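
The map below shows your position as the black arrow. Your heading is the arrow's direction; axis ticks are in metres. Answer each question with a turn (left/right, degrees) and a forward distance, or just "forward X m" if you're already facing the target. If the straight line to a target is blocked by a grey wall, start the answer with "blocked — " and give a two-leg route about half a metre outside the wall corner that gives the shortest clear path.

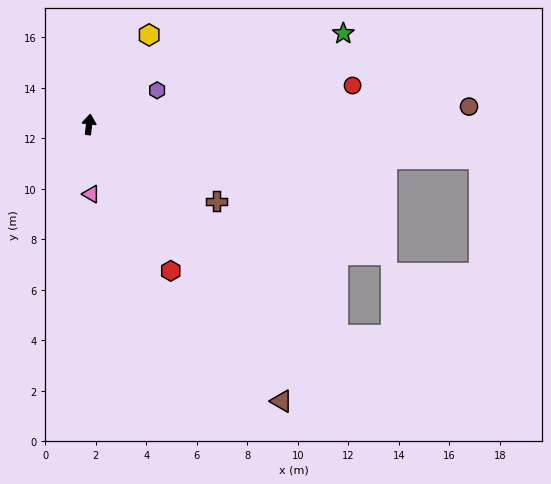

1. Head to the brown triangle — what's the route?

turn right 139°, forward 13.3 m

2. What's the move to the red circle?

turn right 75°, forward 10.5 m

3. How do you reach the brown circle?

turn right 81°, forward 15.1 m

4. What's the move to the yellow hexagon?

turn right 27°, forward 4.3 m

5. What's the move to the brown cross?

turn right 114°, forward 5.9 m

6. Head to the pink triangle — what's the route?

turn right 172°, forward 2.8 m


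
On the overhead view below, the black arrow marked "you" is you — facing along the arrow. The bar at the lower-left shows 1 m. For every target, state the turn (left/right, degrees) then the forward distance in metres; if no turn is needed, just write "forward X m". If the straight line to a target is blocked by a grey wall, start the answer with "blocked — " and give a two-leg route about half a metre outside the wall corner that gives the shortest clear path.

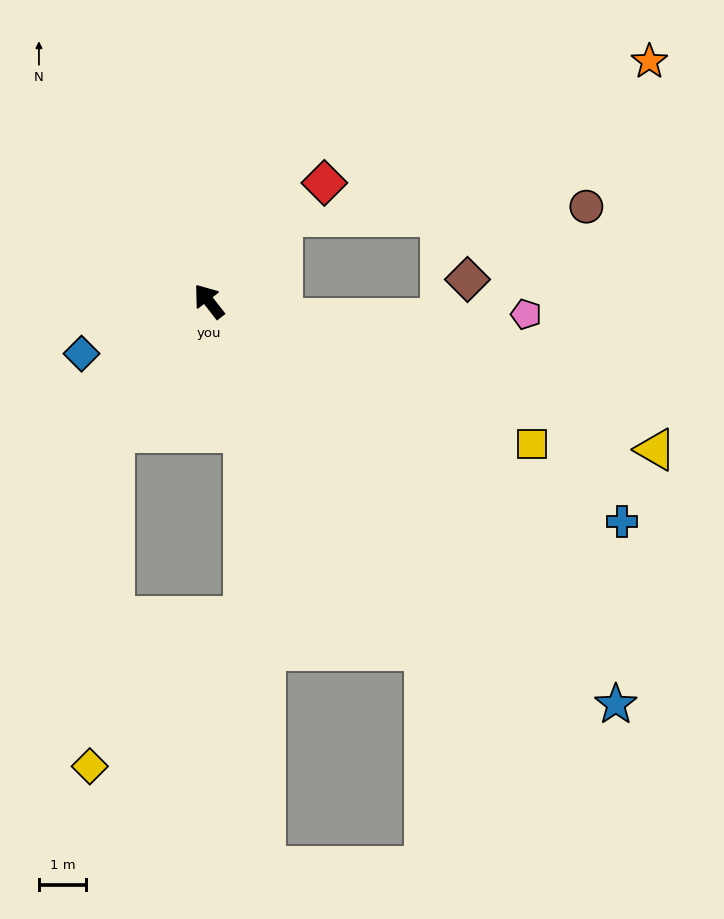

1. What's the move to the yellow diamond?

blocked — turn left 107°, forward 3.4 m, then turn left 31°, forward 7.1 m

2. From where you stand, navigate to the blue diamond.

turn left 74°, forward 2.9 m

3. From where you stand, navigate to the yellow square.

turn right 152°, forward 7.5 m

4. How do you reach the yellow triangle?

turn right 146°, forward 10.0 m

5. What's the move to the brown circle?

blocked — turn right 79°, forward 2.4 m, then turn right 47°, forward 6.4 m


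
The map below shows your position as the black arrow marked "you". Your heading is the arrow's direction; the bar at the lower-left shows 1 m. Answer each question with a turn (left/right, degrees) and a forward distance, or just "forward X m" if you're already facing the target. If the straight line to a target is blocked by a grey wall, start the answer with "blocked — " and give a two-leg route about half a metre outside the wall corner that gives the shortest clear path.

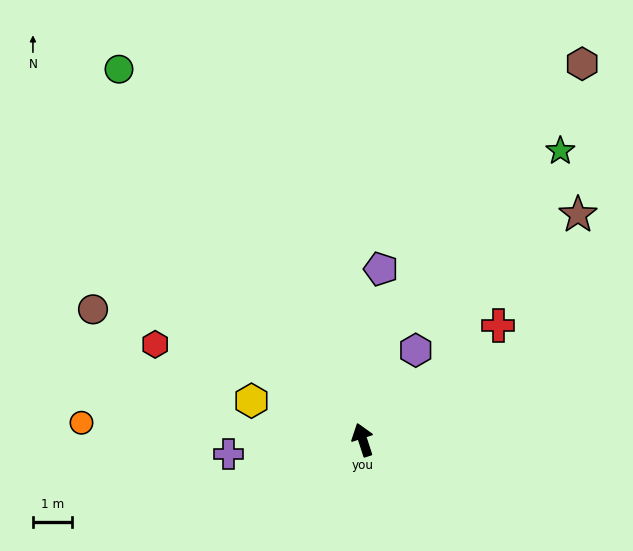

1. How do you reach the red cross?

turn right 68°, forward 4.6 m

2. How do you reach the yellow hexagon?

turn left 53°, forward 3.0 m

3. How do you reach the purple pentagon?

turn right 24°, forward 4.4 m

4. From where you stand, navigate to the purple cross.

turn left 78°, forward 3.5 m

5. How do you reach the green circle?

turn left 15°, forward 11.4 m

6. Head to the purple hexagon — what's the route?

turn right 49°, forward 2.7 m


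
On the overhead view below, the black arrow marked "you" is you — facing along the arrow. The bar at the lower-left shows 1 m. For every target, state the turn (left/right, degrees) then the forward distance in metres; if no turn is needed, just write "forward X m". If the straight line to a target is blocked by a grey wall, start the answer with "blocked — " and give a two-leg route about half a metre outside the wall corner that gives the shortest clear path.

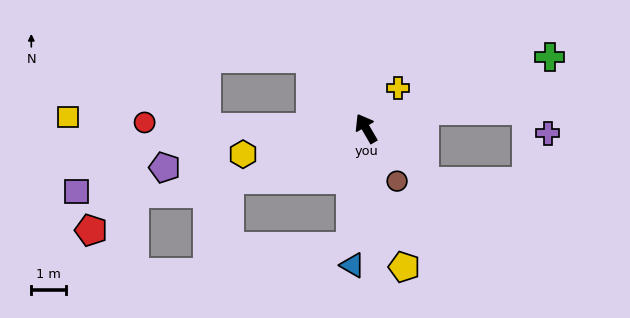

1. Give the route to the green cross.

turn right 99°, forward 5.6 m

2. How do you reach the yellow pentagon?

turn left 165°, forward 4.1 m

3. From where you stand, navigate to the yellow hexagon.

turn left 72°, forward 3.6 m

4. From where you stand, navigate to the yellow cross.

turn right 68°, forward 1.5 m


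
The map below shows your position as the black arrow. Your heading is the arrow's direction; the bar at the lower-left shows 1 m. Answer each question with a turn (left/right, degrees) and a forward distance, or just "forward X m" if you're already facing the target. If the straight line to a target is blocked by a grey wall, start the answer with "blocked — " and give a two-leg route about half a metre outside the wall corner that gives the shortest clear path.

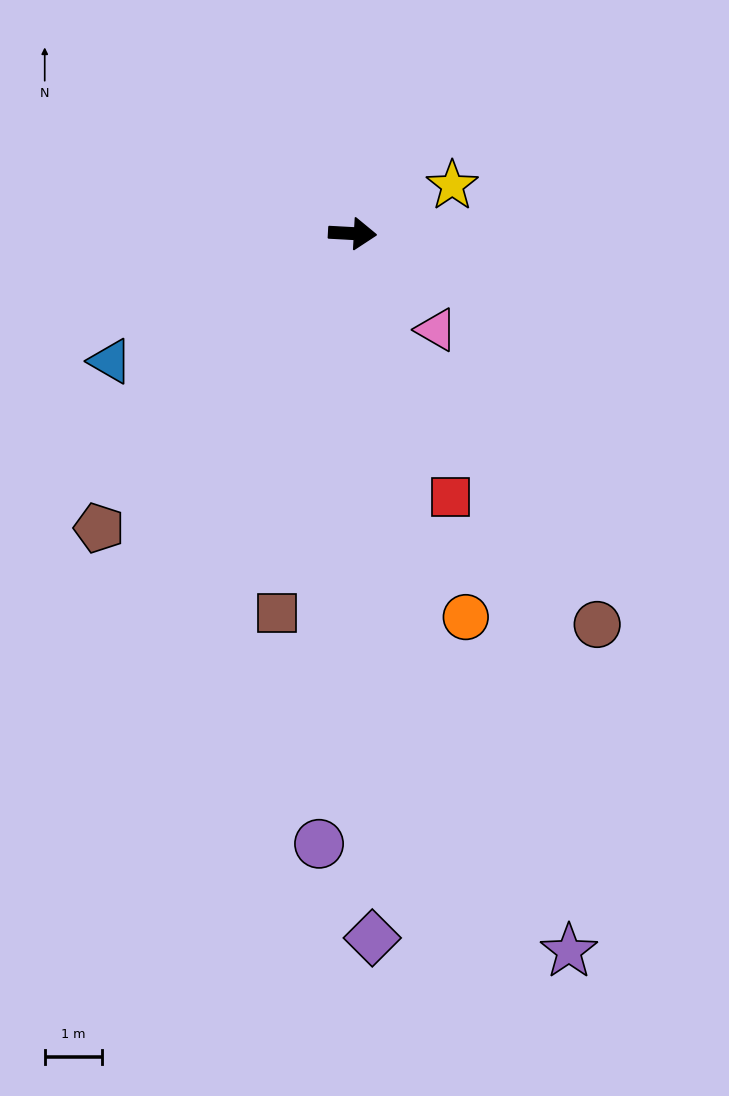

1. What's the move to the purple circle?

turn right 90°, forward 10.6 m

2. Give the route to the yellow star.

turn left 29°, forward 1.9 m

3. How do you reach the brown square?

turn right 98°, forward 6.7 m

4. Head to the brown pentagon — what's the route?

turn right 128°, forward 6.7 m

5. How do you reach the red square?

turn right 66°, forward 4.9 m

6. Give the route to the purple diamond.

turn right 85°, forward 12.2 m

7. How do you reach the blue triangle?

turn right 149°, forward 4.8 m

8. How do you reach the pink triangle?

turn right 46°, forward 2.2 m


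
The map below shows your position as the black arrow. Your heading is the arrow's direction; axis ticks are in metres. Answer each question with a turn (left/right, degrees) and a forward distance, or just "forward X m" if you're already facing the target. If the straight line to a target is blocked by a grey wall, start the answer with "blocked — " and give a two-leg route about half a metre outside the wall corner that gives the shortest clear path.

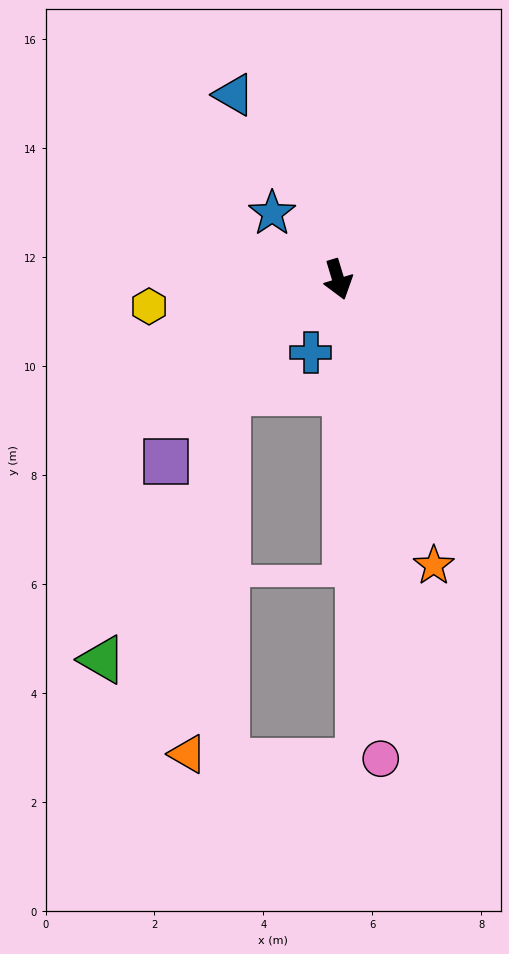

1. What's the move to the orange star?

forward 5.5 m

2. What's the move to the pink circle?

turn right 12°, forward 8.8 m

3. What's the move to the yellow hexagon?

turn right 99°, forward 3.5 m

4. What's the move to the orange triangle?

blocked — turn right 61°, forward 2.9 m, then turn left 38°, forward 6.7 m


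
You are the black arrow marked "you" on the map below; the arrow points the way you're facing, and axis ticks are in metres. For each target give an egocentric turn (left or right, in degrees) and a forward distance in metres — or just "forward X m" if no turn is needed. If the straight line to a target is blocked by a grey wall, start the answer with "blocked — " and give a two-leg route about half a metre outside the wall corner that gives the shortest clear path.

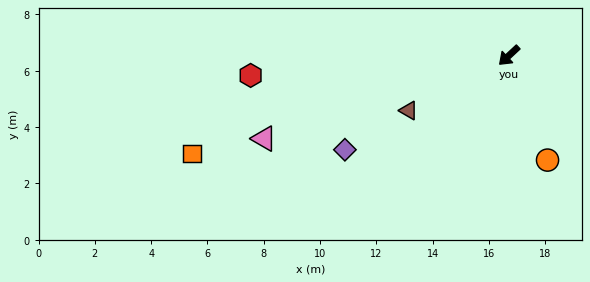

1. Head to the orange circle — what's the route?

turn left 67°, forward 4.0 m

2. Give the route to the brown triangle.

turn right 14°, forward 4.1 m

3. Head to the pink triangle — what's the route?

turn right 24°, forward 9.2 m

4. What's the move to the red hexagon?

turn right 39°, forward 9.2 m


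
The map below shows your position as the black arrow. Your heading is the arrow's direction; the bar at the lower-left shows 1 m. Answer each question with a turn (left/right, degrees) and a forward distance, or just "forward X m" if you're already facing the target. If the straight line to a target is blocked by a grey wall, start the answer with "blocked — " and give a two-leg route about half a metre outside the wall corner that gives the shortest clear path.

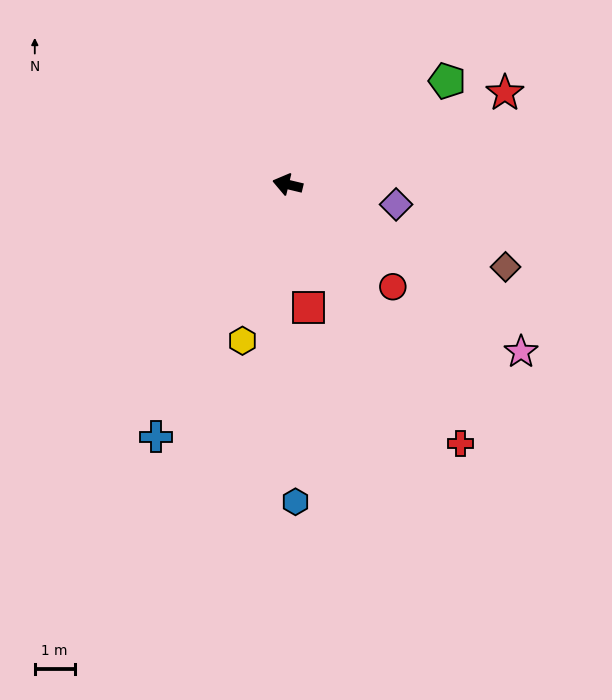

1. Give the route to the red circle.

turn left 149°, forward 3.7 m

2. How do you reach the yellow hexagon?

turn left 87°, forward 4.1 m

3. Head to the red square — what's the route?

turn left 113°, forward 3.1 m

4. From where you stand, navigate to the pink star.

turn left 158°, forward 7.2 m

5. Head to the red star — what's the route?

turn right 144°, forward 5.9 m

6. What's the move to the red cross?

turn left 137°, forward 7.8 m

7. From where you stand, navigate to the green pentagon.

turn right 134°, forward 4.8 m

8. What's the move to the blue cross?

turn left 76°, forward 7.2 m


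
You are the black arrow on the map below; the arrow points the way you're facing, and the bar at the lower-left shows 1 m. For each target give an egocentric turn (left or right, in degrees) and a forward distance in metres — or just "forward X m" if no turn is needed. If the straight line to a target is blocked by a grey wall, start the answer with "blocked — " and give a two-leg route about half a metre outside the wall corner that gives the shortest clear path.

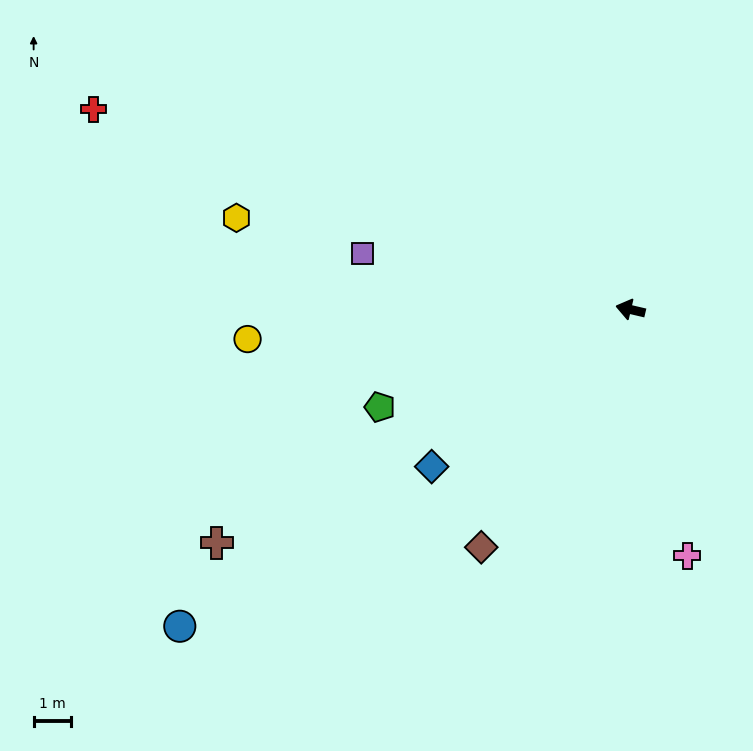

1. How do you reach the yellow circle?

turn left 18°, forward 10.2 m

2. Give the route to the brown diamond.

turn left 71°, forward 7.5 m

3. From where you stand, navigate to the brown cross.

turn left 43°, forward 12.6 m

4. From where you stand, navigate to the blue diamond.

turn left 51°, forward 6.7 m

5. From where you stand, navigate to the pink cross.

turn left 116°, forward 6.7 m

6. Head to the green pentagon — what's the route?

turn left 34°, forward 7.2 m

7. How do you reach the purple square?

forward 7.3 m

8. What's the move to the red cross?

turn right 7°, forward 15.3 m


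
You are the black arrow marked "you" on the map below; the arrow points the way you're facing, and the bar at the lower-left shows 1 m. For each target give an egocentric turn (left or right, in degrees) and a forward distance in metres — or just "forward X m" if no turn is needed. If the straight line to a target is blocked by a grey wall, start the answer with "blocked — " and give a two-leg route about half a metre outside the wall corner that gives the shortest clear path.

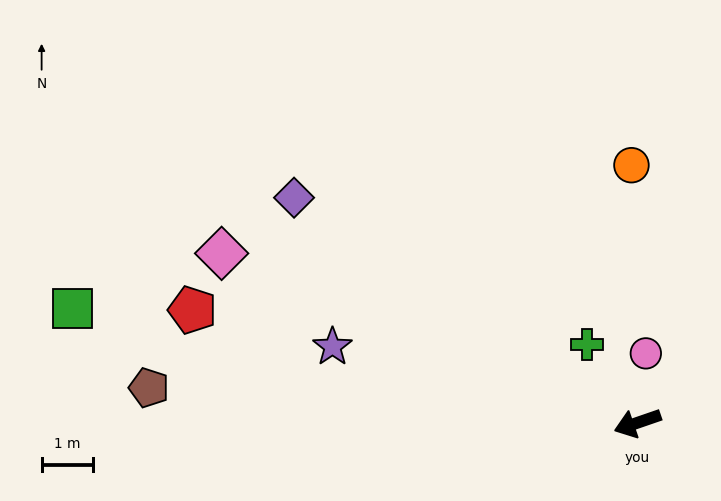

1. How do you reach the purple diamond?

turn right 52°, forward 8.0 m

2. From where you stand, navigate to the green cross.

turn right 76°, forward 1.8 m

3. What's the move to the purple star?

turn right 33°, forward 6.1 m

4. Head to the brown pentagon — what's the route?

turn right 23°, forward 9.6 m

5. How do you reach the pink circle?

turn right 116°, forward 1.4 m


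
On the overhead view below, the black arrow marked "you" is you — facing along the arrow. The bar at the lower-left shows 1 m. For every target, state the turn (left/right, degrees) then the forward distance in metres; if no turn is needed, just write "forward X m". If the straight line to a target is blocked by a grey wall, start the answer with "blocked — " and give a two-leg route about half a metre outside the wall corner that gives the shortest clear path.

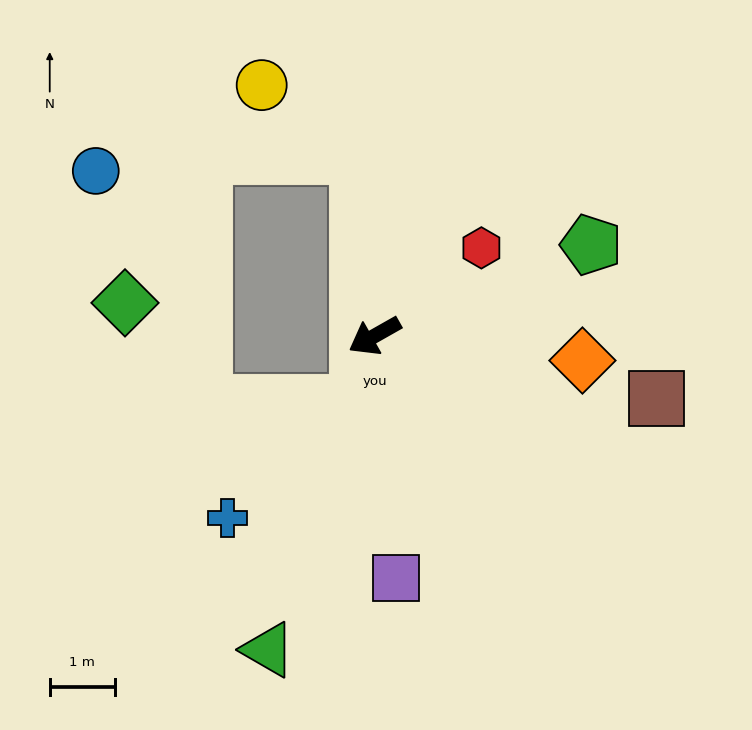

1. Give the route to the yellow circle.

blocked — turn right 114°, forward 2.8 m, then turn left 48°, forward 1.8 m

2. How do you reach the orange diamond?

turn left 144°, forward 3.2 m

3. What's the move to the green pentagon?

turn left 173°, forward 3.6 m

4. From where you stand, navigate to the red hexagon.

turn right 170°, forward 2.1 m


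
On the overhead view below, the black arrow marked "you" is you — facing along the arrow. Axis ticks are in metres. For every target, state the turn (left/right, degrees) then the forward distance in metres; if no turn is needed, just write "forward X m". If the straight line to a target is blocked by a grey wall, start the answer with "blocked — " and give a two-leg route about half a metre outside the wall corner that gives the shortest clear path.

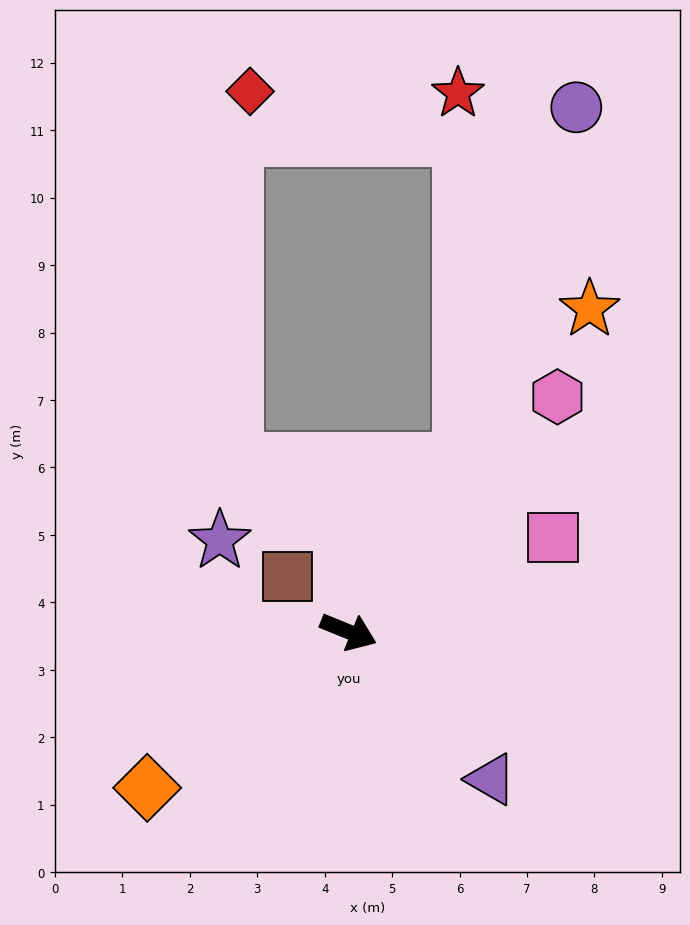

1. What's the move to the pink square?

turn left 47°, forward 3.3 m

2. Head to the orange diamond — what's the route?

turn right 120°, forward 3.8 m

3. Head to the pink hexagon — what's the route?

turn left 70°, forward 4.7 m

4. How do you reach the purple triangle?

turn right 24°, forward 3.0 m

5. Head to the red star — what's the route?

blocked — turn left 79°, forward 3.0 m, then turn left 34°, forward 5.5 m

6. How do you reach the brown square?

turn left 160°, forward 1.2 m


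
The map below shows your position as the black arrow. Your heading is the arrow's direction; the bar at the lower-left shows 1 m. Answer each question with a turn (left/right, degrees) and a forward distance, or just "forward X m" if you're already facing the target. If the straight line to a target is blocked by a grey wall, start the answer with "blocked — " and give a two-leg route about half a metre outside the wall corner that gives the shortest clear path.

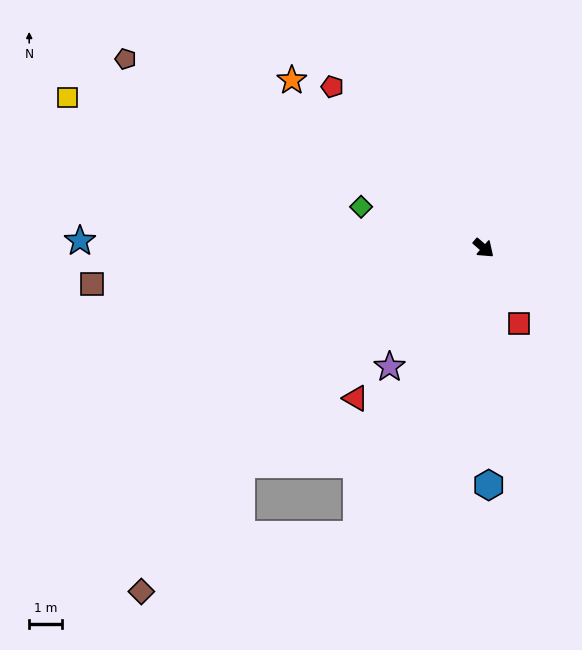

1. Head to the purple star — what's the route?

turn right 87°, forward 4.7 m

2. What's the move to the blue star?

turn right 140°, forward 12.4 m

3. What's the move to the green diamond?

turn right 157°, forward 4.0 m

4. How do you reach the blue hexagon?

turn right 48°, forward 7.3 m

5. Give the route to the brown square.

turn right 134°, forward 12.1 m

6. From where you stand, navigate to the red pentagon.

turn left 174°, forward 6.8 m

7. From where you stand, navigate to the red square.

turn right 24°, forward 2.6 m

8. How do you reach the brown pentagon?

turn right 167°, forward 12.4 m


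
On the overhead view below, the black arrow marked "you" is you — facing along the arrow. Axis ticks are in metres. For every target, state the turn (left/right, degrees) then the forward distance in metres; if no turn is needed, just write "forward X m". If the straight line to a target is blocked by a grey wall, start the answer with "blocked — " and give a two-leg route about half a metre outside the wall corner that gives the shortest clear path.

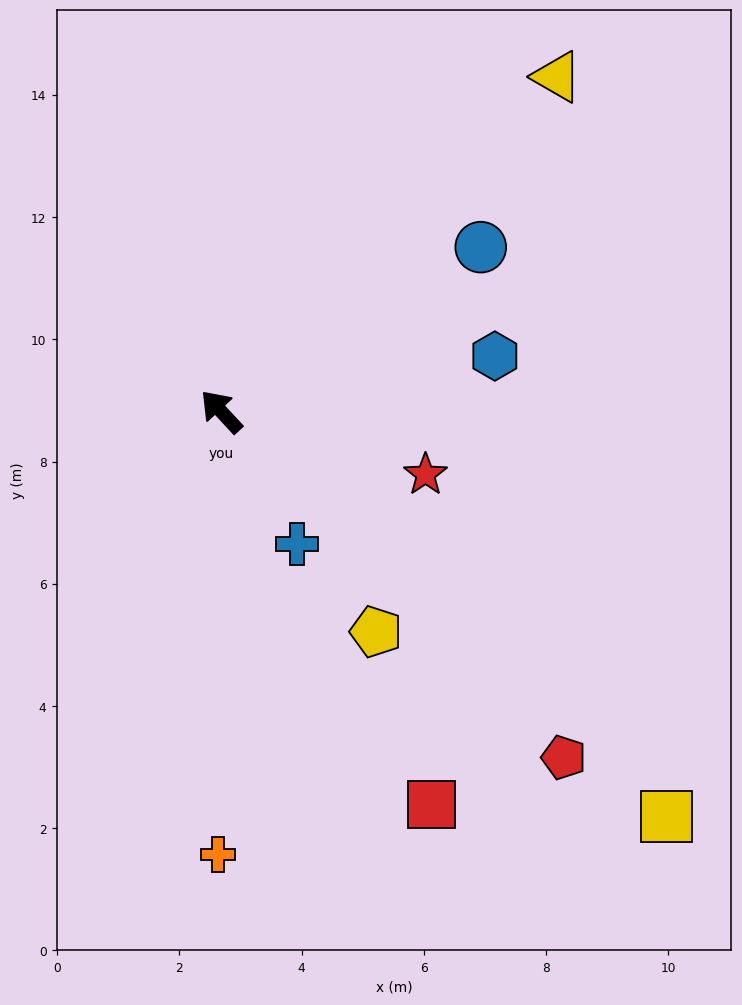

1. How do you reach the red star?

turn right 150°, forward 3.5 m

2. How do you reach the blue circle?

turn right 101°, forward 5.0 m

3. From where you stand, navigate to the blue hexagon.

turn right 121°, forward 4.6 m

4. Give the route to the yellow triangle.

turn right 88°, forward 7.8 m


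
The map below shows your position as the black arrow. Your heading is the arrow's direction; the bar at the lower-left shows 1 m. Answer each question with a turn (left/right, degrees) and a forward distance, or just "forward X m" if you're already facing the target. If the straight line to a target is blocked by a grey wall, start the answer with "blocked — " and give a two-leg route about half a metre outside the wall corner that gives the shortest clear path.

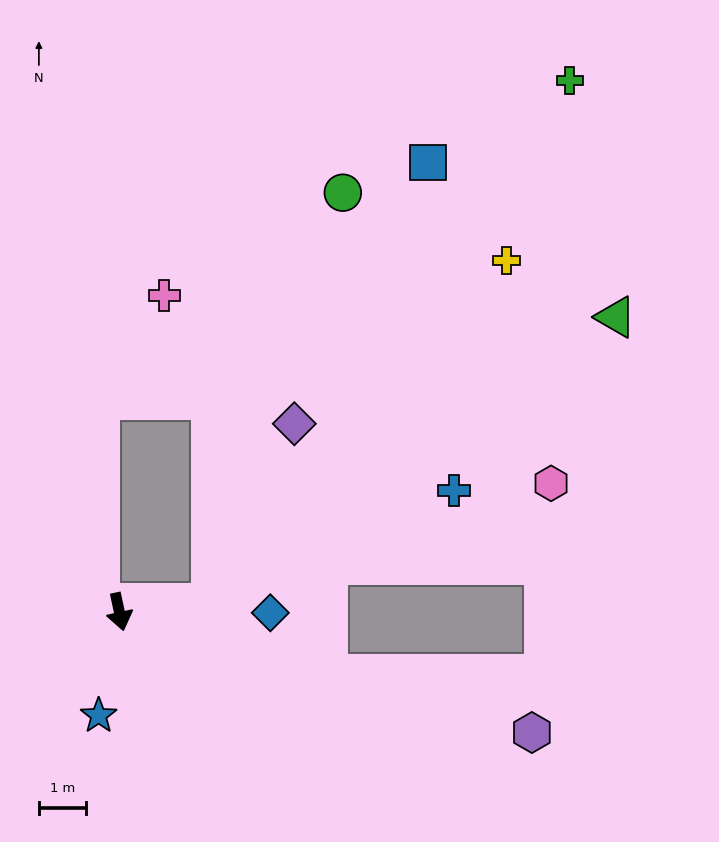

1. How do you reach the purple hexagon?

turn left 62°, forward 9.1 m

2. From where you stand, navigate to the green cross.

blocked — turn left 83°, forward 1.9 m, then turn left 50°, forward 13.4 m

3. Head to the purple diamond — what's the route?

blocked — turn left 83°, forward 1.9 m, then turn left 60°, forward 4.2 m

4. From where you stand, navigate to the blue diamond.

turn left 77°, forward 3.2 m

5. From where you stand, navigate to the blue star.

turn right 23°, forward 2.2 m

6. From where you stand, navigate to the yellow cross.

blocked — turn left 83°, forward 1.9 m, then turn left 44°, forward 9.5 m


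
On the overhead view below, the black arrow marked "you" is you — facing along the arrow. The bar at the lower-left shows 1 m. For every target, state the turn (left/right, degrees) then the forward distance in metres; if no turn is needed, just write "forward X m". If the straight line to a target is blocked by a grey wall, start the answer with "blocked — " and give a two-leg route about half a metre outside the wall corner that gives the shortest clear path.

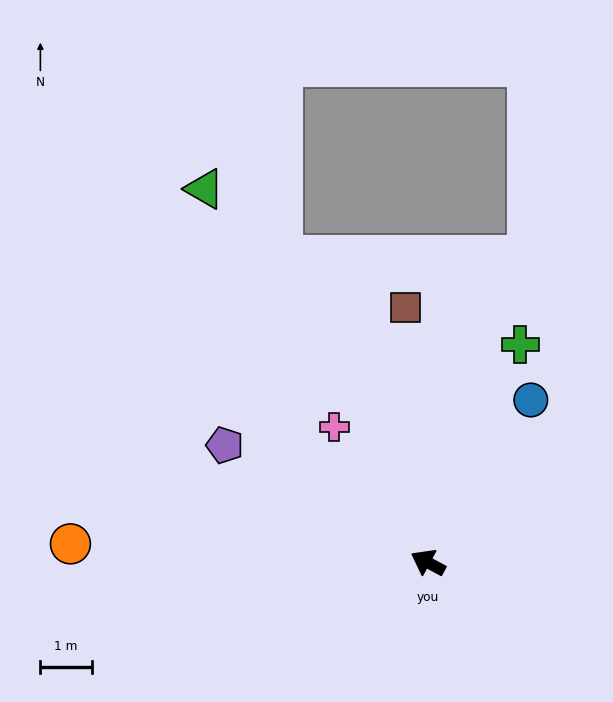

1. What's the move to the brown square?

turn right 57°, forward 5.0 m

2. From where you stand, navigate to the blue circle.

turn right 94°, forward 3.8 m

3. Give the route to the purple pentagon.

forward 4.6 m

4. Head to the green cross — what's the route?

turn right 85°, forward 4.6 m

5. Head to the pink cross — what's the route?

turn right 27°, forward 3.2 m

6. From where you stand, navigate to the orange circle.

turn left 25°, forward 7.0 m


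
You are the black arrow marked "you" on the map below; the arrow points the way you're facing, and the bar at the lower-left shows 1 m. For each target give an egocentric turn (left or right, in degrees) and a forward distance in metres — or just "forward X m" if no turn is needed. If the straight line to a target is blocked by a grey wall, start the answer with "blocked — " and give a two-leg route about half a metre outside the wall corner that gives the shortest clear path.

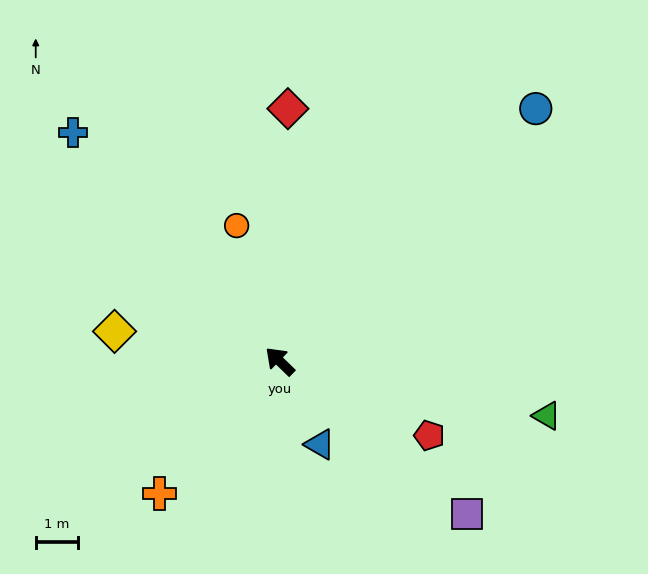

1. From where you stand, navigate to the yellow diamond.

turn left 34°, forward 4.0 m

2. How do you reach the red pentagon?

turn right 162°, forward 4.0 m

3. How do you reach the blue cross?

turn right 4°, forward 7.3 m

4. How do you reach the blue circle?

turn right 91°, forward 8.6 m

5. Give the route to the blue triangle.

turn left 160°, forward 2.2 m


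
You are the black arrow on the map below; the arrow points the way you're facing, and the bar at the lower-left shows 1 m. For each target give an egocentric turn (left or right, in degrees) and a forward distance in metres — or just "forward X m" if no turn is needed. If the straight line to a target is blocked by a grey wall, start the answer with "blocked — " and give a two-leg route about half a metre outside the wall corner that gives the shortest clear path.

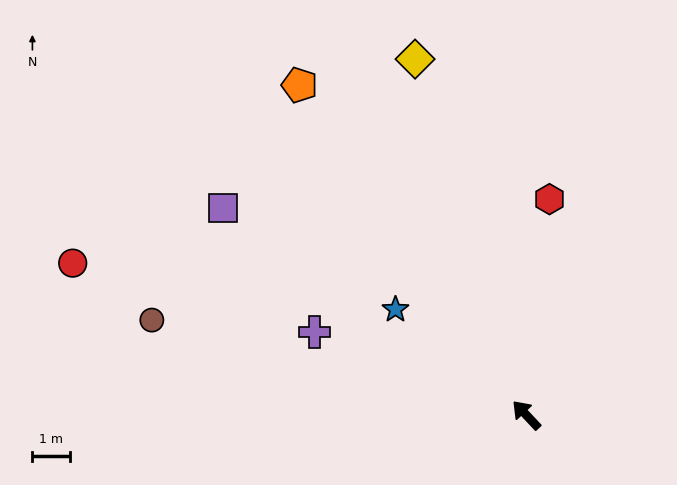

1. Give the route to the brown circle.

turn left 33°, forward 10.4 m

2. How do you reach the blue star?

turn left 8°, forward 4.5 m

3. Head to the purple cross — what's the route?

turn left 25°, forward 6.1 m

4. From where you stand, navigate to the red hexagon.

turn right 49°, forward 5.8 m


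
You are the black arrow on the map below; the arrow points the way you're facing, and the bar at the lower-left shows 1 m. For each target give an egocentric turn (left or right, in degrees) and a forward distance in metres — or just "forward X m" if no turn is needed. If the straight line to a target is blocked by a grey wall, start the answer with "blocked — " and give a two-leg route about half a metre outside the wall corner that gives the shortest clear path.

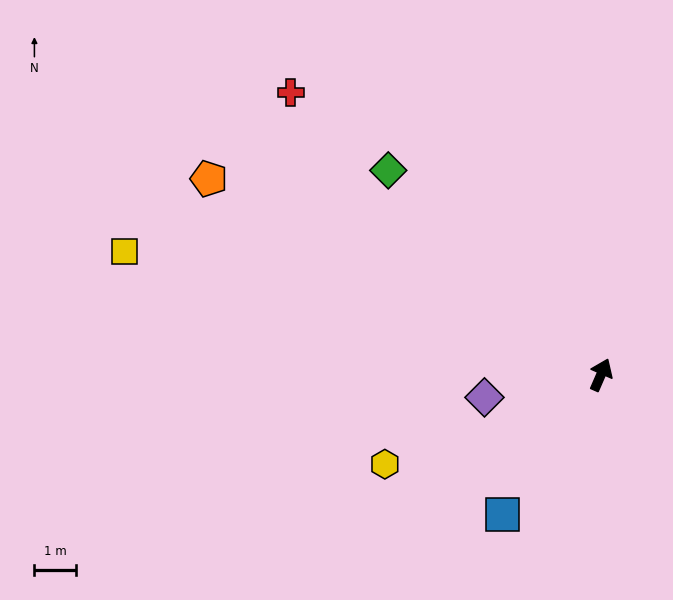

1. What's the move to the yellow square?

turn left 99°, forward 11.8 m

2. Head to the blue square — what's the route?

turn left 168°, forward 4.1 m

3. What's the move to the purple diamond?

turn left 125°, forward 2.8 m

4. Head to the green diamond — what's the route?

turn left 70°, forward 7.1 m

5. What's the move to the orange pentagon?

turn left 87°, forward 10.5 m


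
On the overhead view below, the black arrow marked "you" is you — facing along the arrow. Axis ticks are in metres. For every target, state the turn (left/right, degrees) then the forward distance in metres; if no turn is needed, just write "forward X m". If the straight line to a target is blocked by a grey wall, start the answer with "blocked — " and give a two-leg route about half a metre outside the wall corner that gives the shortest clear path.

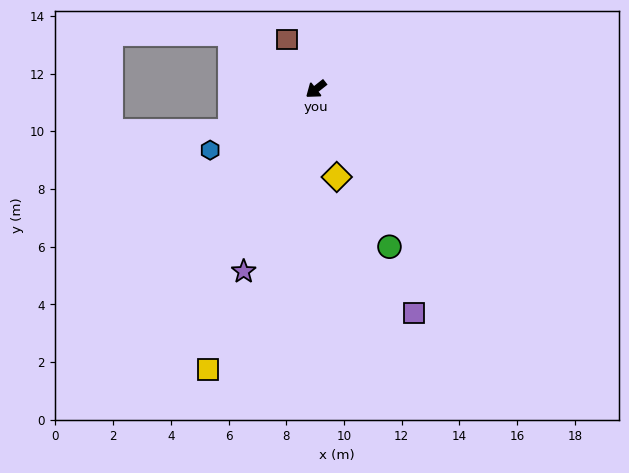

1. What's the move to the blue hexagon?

turn right 8°, forward 4.2 m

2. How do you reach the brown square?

turn right 98°, forward 2.0 m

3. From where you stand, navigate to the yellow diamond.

turn left 65°, forward 3.1 m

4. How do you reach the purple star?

turn left 30°, forward 6.8 m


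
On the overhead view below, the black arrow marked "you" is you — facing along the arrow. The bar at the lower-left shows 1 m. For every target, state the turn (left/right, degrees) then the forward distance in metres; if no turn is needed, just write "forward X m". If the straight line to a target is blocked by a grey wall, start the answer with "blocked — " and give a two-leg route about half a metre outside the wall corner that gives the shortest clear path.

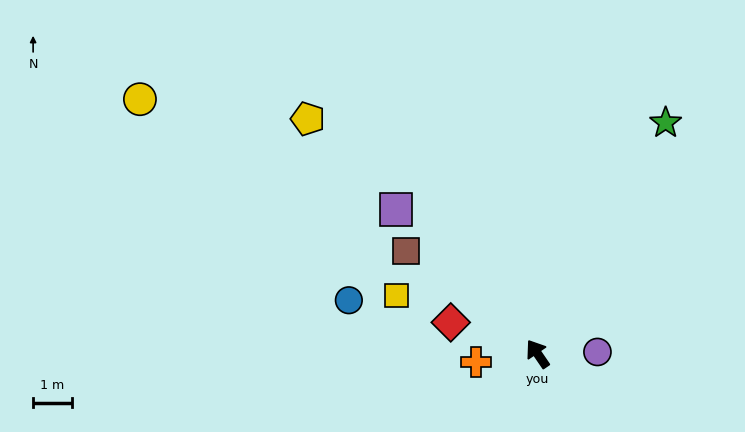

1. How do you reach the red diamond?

turn left 36°, forward 2.4 m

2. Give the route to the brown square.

turn left 18°, forward 4.3 m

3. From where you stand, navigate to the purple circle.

turn right 123°, forward 1.6 m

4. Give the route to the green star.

turn right 63°, forward 6.9 m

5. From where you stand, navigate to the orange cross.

turn left 63°, forward 1.6 m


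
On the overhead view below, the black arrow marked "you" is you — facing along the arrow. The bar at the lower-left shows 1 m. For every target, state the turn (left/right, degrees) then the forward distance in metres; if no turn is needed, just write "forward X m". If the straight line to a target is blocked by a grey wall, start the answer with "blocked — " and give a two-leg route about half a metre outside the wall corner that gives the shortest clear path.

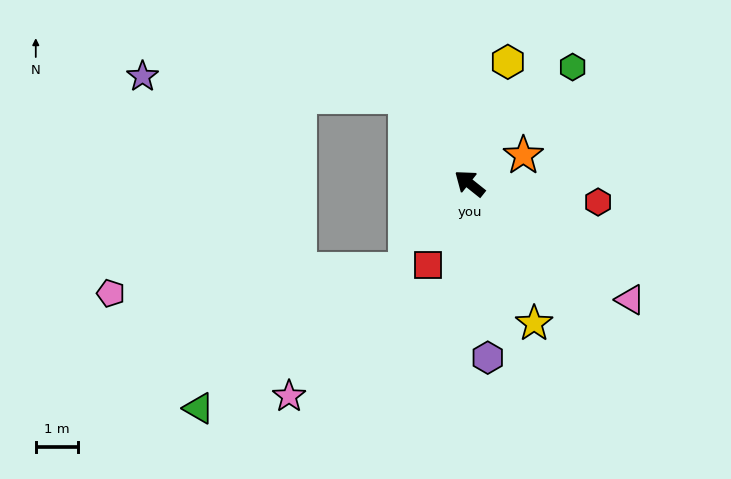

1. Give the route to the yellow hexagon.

turn right 69°, forward 3.0 m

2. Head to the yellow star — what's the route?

turn left 153°, forward 3.7 m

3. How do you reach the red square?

turn left 102°, forward 2.2 m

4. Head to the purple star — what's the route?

blocked — turn right 15°, forward 2.6 m, then turn left 49°, forward 6.3 m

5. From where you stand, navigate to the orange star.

turn right 114°, forward 1.4 m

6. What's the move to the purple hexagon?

turn left 135°, forward 4.2 m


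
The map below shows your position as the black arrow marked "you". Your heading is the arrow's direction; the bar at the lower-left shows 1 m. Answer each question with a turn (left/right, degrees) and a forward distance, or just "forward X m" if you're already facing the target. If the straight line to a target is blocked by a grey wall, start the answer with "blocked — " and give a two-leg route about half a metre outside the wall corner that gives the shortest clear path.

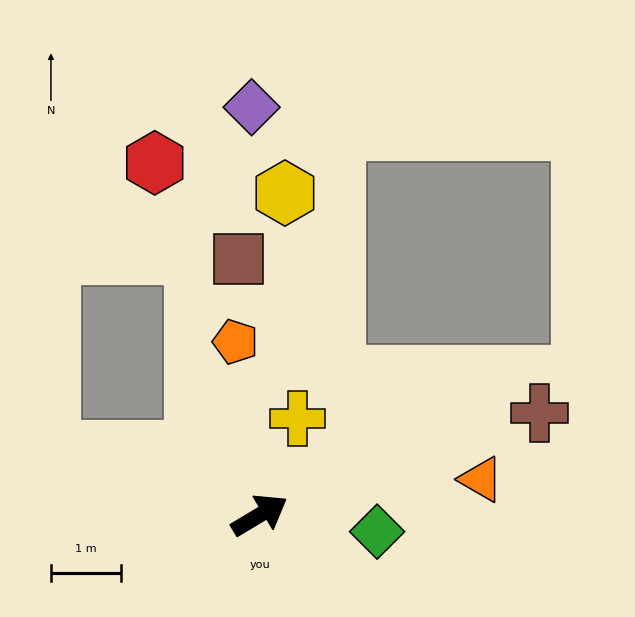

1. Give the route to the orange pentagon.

turn left 67°, forward 2.5 m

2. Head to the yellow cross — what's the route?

turn left 38°, forward 1.5 m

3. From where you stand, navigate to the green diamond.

turn right 39°, forward 1.7 m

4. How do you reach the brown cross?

turn right 11°, forward 4.3 m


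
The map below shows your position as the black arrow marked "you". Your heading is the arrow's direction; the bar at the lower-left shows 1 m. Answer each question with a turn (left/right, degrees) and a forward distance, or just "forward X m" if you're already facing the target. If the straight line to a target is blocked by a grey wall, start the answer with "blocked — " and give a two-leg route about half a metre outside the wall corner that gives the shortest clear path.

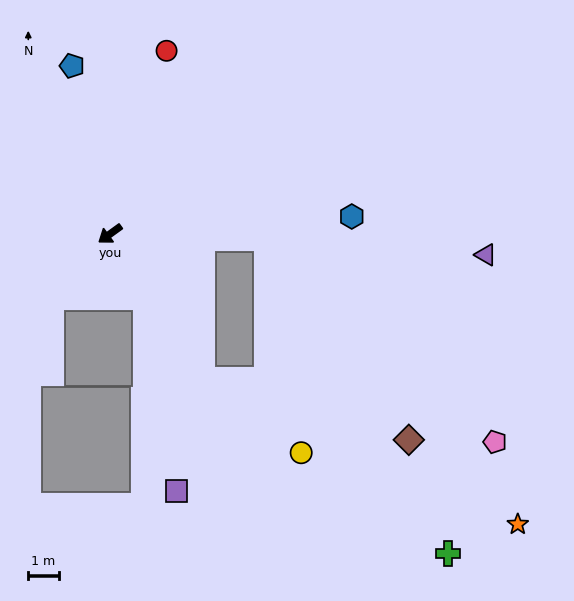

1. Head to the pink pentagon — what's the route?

blocked — turn left 142°, forward 5.2 m, then turn right 40°, forward 10.1 m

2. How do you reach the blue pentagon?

turn right 113°, forward 5.7 m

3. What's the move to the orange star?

blocked — turn left 86°, forward 5.7 m, then turn left 33°, forward 11.5 m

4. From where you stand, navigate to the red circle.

turn right 143°, forward 6.3 m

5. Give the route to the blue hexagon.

turn left 148°, forward 8.0 m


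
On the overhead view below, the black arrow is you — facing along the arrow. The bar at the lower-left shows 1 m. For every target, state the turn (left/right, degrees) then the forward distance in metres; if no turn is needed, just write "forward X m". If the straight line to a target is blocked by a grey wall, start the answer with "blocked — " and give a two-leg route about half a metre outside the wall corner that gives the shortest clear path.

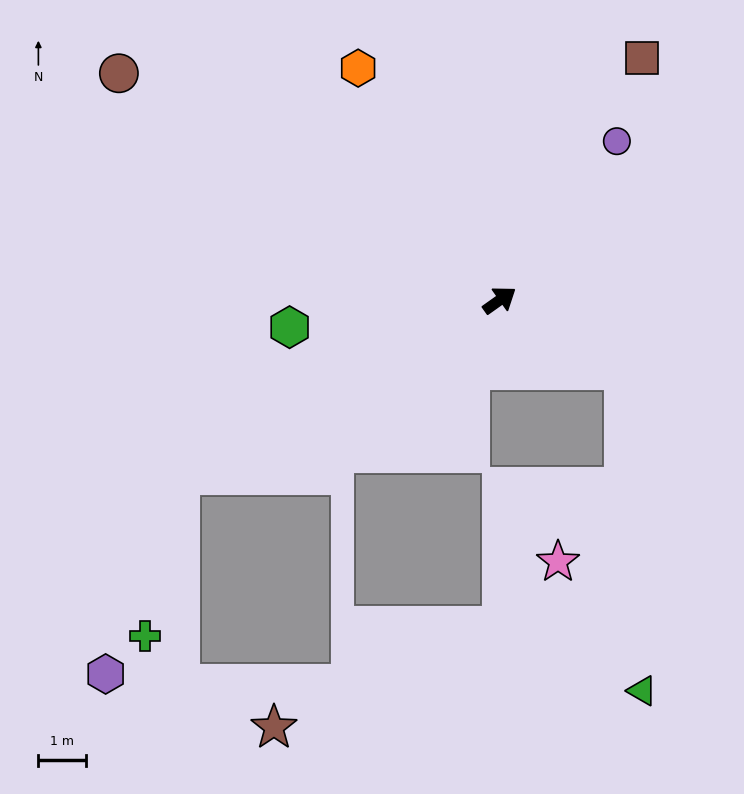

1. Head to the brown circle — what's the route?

turn left 114°, forward 9.4 m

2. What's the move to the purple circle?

turn left 18°, forward 4.2 m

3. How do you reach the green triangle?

blocked — turn right 65°, forward 3.0 m, then turn right 57°, forward 6.8 m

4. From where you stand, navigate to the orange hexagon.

turn left 86°, forward 5.7 m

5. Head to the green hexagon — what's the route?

turn left 152°, forward 4.5 m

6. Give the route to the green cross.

blocked — turn left 173°, forward 7.7 m, then turn left 50°, forward 3.5 m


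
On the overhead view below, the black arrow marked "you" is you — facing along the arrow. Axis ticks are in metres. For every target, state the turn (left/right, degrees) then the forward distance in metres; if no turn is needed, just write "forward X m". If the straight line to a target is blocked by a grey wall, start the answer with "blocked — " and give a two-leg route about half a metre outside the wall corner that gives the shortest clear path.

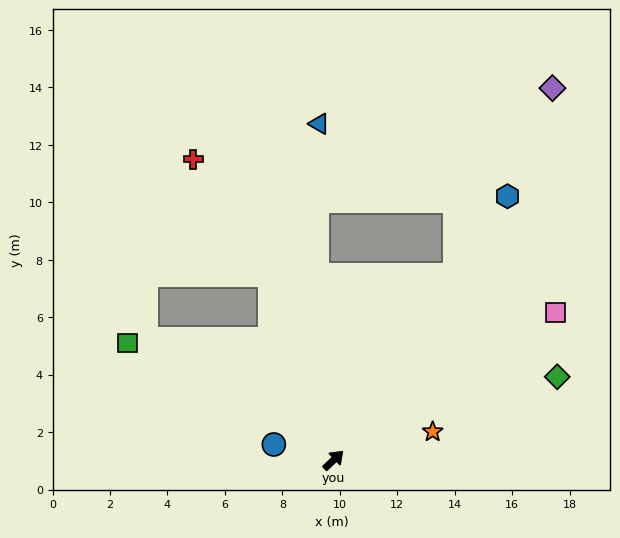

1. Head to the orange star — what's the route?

turn right 28°, forward 3.6 m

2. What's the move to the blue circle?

turn left 122°, forward 2.1 m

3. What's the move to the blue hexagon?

turn left 13°, forward 11.0 m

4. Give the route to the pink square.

turn right 10°, forward 9.3 m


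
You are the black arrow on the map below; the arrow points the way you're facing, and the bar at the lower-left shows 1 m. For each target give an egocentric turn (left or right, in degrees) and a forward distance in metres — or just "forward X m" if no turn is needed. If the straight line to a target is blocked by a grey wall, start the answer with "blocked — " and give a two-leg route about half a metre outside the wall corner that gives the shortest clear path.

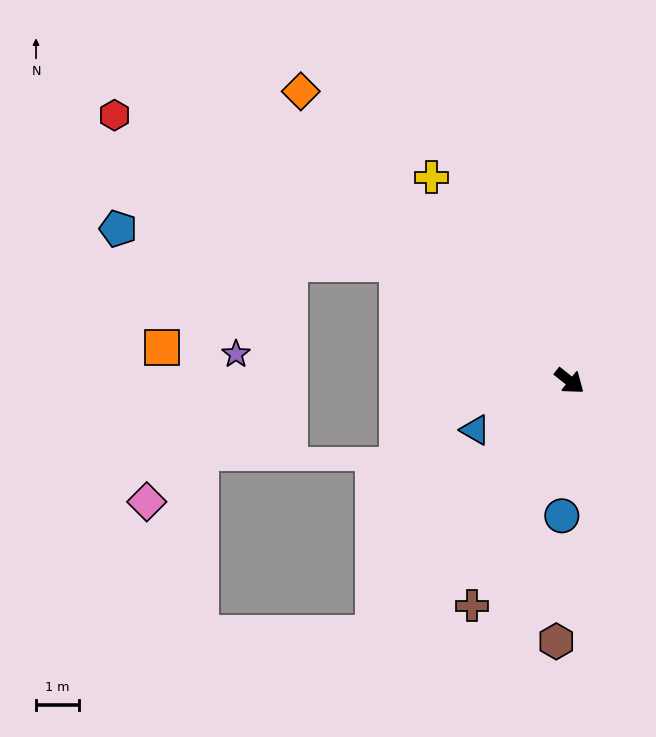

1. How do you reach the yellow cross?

turn left 163°, forward 5.7 m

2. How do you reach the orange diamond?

turn left 171°, forward 9.2 m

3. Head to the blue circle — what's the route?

turn right 55°, forward 3.1 m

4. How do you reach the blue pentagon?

blocked — turn right 176°, forward 4.8 m, then turn left 27°, forward 6.5 m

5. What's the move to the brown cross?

turn right 75°, forward 5.7 m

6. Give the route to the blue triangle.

turn right 114°, forward 2.5 m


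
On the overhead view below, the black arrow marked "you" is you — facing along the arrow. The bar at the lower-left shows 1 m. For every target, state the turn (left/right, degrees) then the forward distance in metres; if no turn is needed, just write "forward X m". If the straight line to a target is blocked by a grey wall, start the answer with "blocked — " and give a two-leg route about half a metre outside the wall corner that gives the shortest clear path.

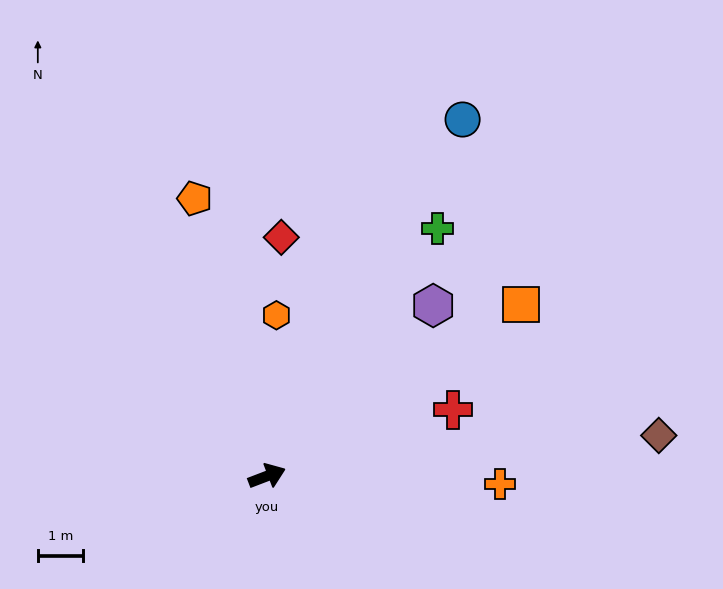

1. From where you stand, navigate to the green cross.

turn left 34°, forward 6.6 m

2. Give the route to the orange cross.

turn right 23°, forward 5.1 m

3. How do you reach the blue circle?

turn left 40°, forward 8.9 m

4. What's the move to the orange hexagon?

turn left 66°, forward 3.5 m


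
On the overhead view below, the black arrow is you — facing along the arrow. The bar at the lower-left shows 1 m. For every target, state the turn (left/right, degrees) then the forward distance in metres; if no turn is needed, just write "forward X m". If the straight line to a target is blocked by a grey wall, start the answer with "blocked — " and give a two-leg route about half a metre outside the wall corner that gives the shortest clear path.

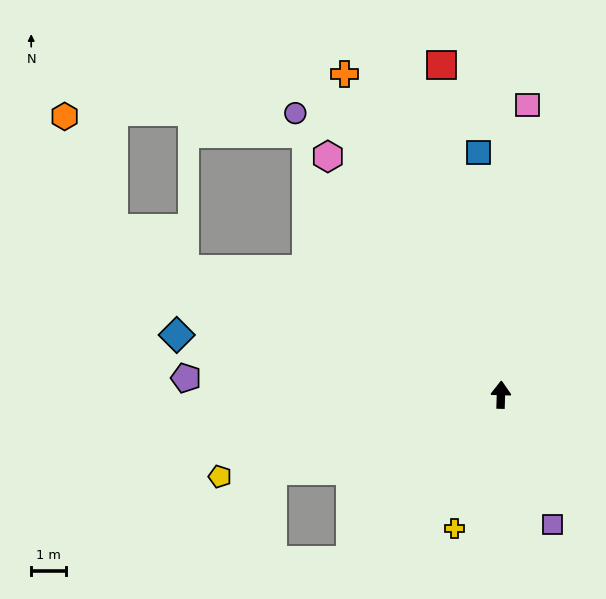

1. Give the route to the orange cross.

turn left 28°, forward 10.3 m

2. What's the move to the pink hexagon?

turn left 38°, forward 8.5 m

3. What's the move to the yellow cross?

turn left 163°, forward 4.1 m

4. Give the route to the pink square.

turn right 4°, forward 8.4 m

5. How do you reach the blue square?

turn left 7°, forward 7.0 m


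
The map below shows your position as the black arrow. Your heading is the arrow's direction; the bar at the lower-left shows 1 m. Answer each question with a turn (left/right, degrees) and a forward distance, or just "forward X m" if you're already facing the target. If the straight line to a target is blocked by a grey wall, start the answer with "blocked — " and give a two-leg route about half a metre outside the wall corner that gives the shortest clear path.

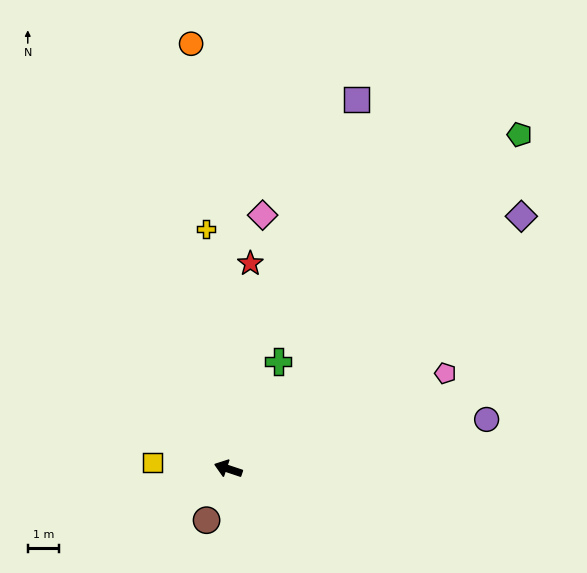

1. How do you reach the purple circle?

turn right 151°, forward 8.4 m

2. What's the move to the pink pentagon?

turn right 138°, forward 7.5 m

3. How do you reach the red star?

turn right 78°, forward 6.6 m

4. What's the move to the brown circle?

turn left 86°, forward 1.8 m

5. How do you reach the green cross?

turn right 96°, forward 3.8 m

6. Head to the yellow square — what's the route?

turn left 14°, forward 2.4 m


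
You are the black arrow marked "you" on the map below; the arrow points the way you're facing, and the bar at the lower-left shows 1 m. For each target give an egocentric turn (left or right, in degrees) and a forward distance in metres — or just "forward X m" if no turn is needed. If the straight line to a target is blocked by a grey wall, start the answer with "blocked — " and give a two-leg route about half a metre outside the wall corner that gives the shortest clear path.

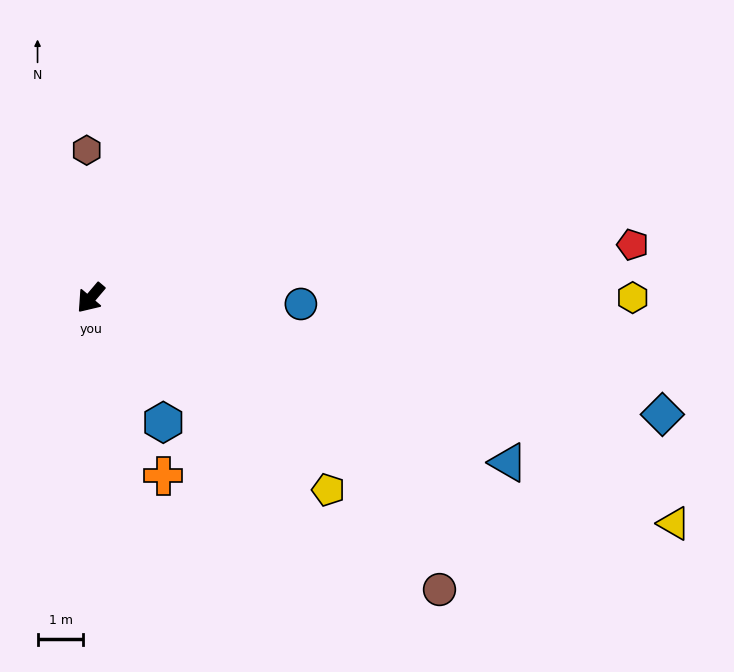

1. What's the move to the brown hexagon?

turn right 138°, forward 3.2 m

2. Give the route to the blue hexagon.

turn left 71°, forward 3.1 m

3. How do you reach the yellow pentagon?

turn left 91°, forward 6.6 m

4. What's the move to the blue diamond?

turn left 119°, forward 12.7 m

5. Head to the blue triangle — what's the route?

turn left 109°, forward 9.8 m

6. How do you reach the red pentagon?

turn left 136°, forward 11.9 m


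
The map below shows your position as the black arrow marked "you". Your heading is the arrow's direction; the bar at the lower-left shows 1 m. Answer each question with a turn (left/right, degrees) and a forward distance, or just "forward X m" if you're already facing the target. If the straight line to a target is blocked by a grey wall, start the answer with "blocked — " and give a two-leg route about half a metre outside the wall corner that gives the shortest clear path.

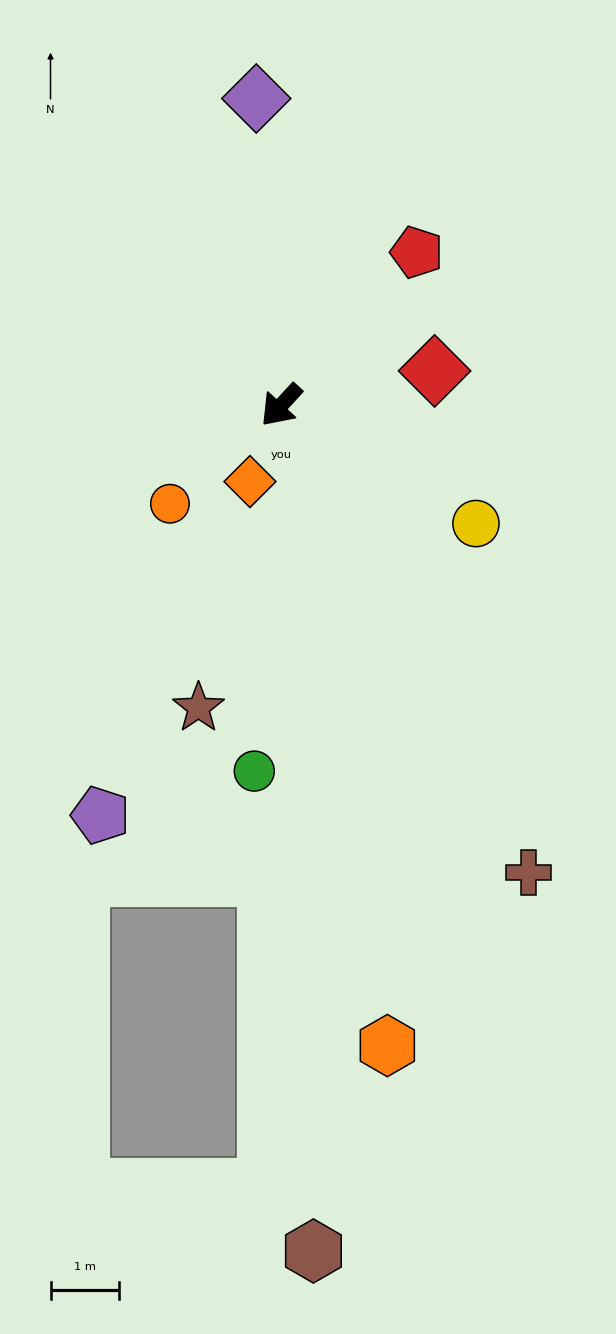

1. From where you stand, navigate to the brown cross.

turn left 70°, forward 7.7 m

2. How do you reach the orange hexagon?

turn left 52°, forward 9.4 m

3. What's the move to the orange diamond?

turn left 20°, forward 1.2 m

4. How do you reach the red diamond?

turn left 145°, forward 2.3 m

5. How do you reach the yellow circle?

turn left 101°, forward 3.3 m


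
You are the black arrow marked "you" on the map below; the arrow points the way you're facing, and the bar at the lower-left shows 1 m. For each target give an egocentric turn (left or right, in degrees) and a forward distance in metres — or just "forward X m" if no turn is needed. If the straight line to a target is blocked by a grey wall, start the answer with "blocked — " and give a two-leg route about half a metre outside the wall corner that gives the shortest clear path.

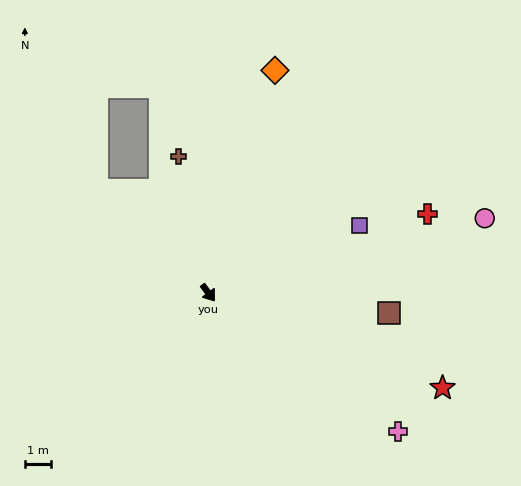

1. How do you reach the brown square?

turn left 47°, forward 6.9 m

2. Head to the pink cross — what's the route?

turn left 17°, forward 8.9 m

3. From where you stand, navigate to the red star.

turn left 31°, forward 9.6 m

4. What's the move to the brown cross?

turn left 156°, forward 5.3 m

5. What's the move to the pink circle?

turn left 68°, forward 10.9 m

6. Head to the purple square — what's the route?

turn left 77°, forward 6.3 m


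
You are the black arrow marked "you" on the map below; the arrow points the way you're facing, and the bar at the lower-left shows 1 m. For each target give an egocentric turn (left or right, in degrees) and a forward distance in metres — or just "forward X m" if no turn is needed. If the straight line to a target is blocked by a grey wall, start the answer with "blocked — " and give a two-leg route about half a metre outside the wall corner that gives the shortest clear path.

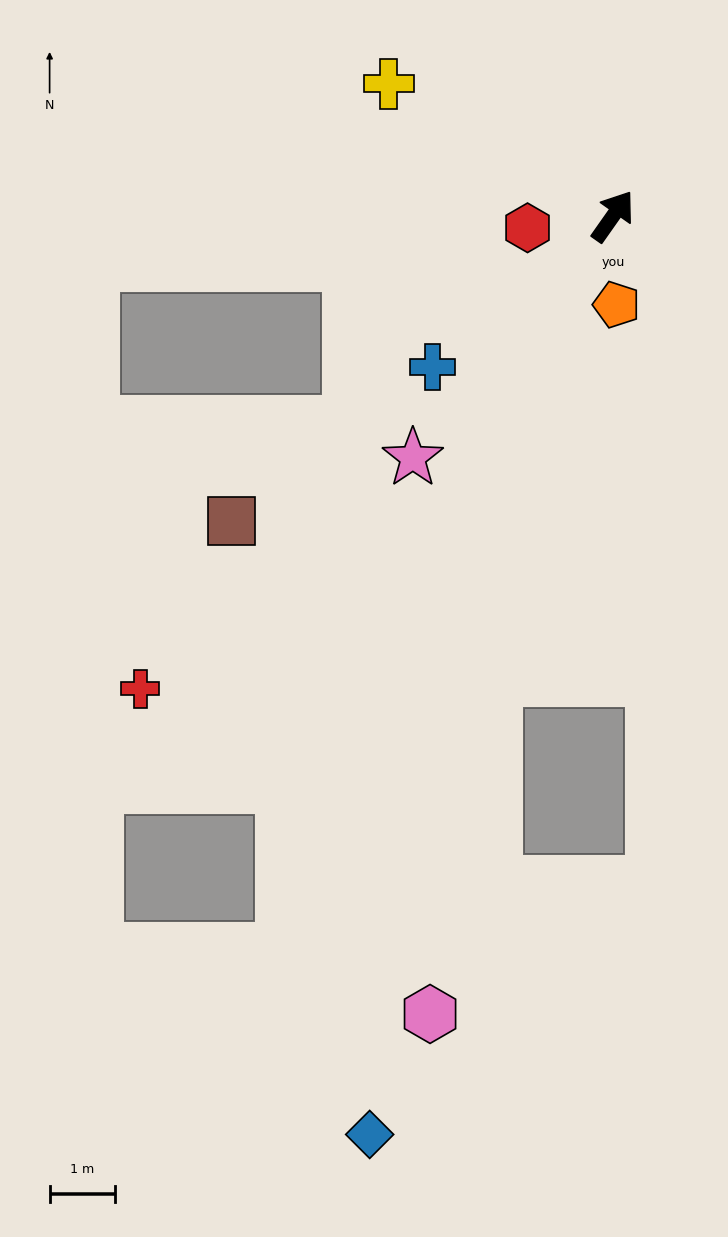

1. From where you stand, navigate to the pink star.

turn left 176°, forward 4.8 m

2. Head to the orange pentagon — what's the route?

turn right 143°, forward 1.3 m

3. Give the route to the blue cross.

turn left 165°, forward 3.6 m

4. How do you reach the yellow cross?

turn left 95°, forward 4.0 m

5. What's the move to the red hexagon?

turn left 133°, forward 1.3 m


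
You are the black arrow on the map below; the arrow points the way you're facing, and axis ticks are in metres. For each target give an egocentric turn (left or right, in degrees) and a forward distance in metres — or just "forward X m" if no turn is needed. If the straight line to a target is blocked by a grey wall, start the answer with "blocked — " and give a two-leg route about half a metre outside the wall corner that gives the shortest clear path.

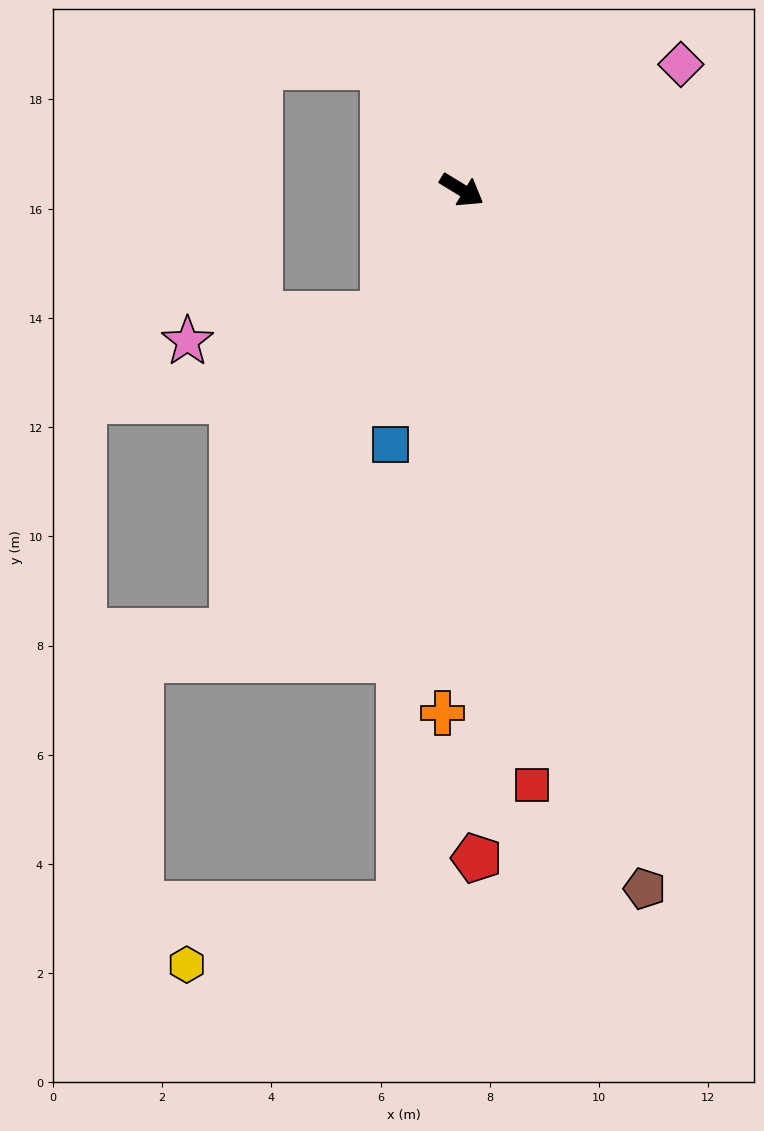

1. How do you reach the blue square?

turn right 74°, forward 4.8 m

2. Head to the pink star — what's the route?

blocked — turn right 91°, forward 2.7 m, then turn right 50°, forward 3.6 m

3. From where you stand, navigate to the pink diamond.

turn left 61°, forward 4.6 m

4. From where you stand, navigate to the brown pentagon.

turn right 44°, forward 13.2 m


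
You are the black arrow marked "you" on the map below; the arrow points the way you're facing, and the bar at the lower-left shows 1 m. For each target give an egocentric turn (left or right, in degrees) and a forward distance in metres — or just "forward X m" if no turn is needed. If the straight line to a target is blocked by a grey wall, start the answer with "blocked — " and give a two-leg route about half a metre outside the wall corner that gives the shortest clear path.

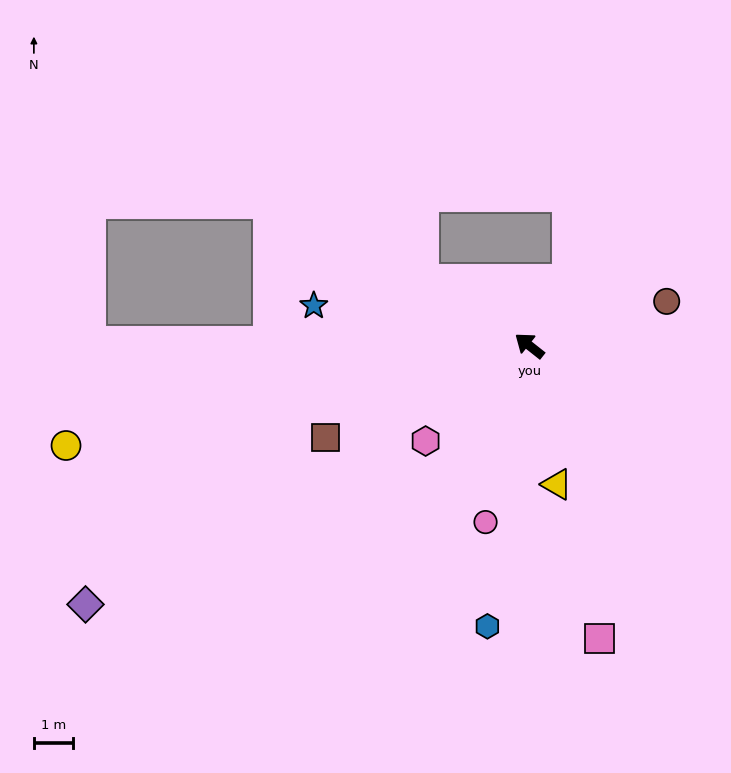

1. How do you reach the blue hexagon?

turn left 120°, forward 7.3 m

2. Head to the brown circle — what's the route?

turn right 124°, forward 3.7 m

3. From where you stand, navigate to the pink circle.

turn left 114°, forward 4.7 m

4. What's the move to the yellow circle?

turn left 51°, forward 12.1 m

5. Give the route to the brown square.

turn left 63°, forward 5.7 m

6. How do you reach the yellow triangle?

turn left 140°, forward 3.6 m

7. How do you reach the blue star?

turn left 28°, forward 5.6 m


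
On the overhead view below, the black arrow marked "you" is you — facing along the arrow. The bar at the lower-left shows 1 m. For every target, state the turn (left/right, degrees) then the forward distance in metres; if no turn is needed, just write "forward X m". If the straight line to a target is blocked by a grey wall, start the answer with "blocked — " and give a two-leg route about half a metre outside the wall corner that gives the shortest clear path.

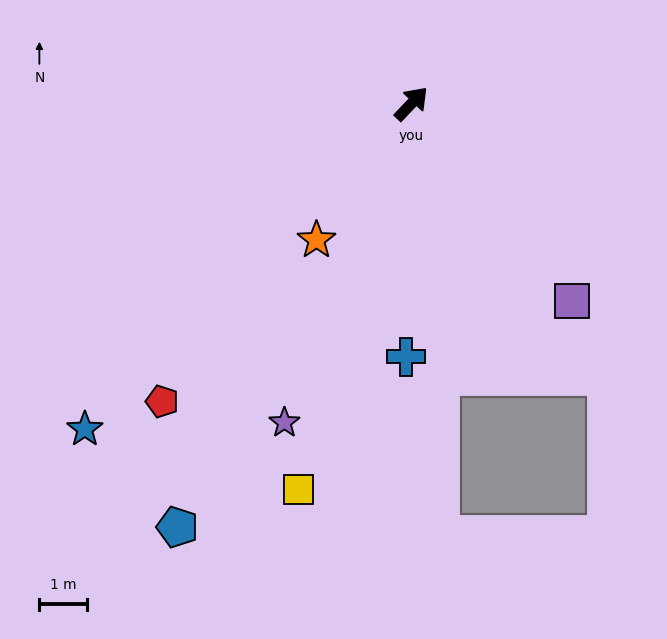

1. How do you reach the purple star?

turn right 158°, forward 7.3 m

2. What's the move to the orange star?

turn right 171°, forward 3.5 m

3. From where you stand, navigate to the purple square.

turn right 97°, forward 5.4 m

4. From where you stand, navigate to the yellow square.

turn right 153°, forward 8.5 m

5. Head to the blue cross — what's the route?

turn right 138°, forward 5.4 m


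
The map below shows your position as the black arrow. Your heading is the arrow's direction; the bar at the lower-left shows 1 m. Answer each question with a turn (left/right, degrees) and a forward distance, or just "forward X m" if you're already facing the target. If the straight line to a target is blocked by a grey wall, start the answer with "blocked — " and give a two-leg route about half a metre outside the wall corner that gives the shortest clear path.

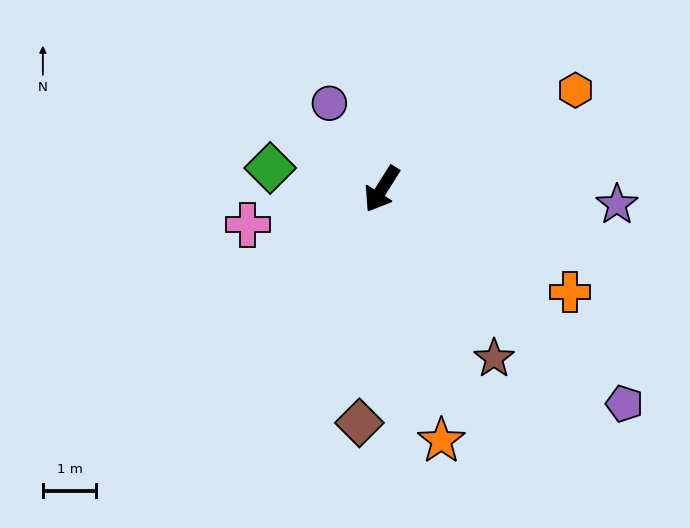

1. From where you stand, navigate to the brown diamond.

turn left 27°, forward 4.4 m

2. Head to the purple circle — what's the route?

turn right 116°, forward 1.9 m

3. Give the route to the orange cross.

turn left 93°, forward 4.0 m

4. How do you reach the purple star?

turn left 118°, forward 4.4 m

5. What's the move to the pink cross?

turn right 43°, forward 2.6 m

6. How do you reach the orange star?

turn left 45°, forward 4.8 m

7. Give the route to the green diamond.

turn right 69°, forward 2.1 m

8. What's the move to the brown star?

turn left 66°, forward 3.8 m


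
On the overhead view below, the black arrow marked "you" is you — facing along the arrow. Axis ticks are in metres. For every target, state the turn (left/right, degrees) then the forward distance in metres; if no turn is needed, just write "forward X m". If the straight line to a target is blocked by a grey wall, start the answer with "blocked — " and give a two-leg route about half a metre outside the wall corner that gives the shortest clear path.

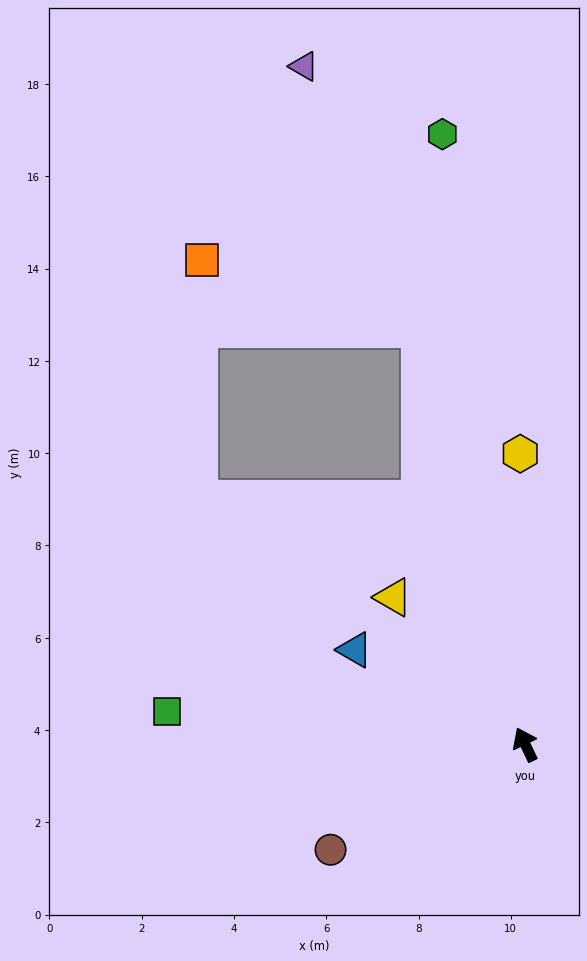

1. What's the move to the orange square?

blocked — turn right 12°, forward 9.3 m, then turn left 59°, forward 5.0 m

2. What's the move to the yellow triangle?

turn left 16°, forward 4.3 m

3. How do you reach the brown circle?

turn left 93°, forward 4.8 m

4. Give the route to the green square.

turn left 59°, forward 7.8 m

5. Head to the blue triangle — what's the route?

turn left 35°, forward 4.2 m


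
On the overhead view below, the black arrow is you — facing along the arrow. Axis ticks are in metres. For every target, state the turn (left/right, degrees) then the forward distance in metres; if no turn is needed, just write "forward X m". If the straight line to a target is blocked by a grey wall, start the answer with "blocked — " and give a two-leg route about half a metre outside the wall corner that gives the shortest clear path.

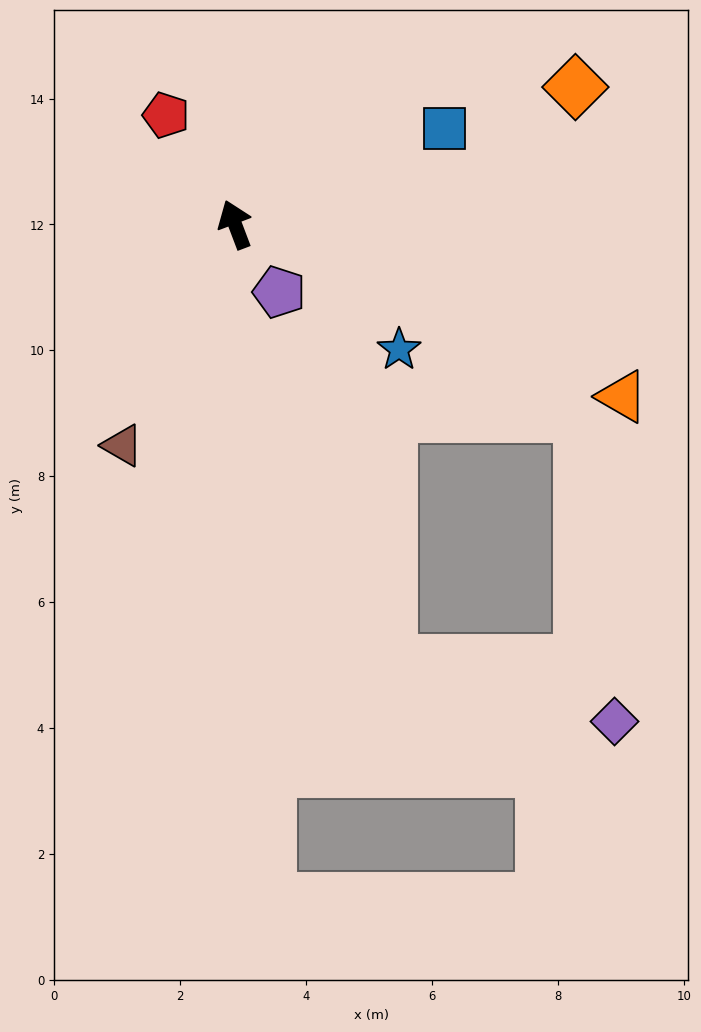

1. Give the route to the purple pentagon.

turn right 168°, forward 1.3 m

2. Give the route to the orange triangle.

turn right 135°, forward 6.7 m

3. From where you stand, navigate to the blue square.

turn right 86°, forward 3.7 m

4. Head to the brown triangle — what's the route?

turn left 132°, forward 3.9 m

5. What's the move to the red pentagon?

turn left 12°, forward 2.1 m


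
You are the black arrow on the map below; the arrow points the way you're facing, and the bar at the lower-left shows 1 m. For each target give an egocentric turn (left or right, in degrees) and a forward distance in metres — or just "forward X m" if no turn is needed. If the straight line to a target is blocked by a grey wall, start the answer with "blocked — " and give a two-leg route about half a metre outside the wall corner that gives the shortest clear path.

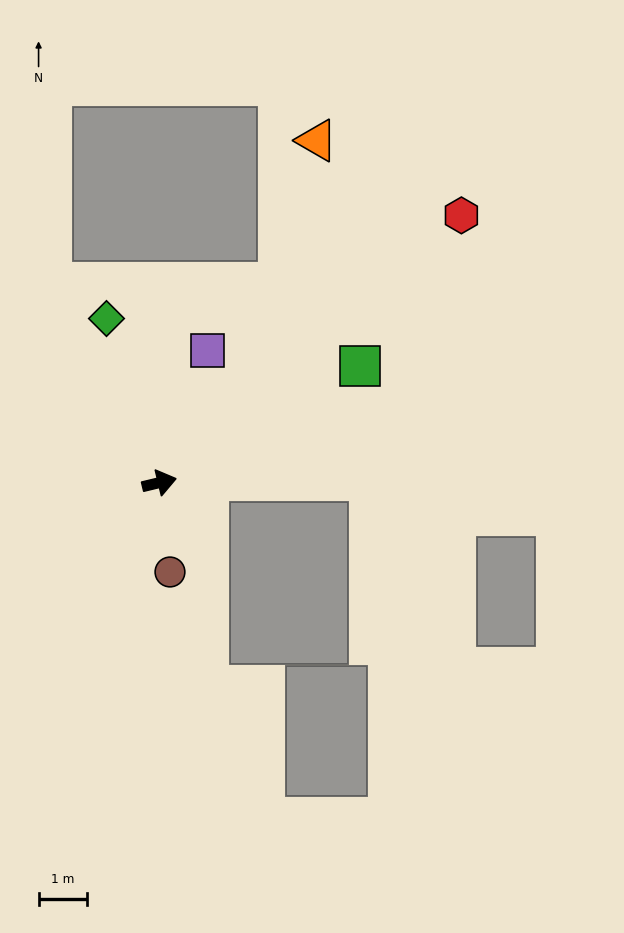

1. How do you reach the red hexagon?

turn left 28°, forward 8.4 m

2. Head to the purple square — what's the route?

turn left 57°, forward 2.9 m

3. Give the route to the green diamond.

turn left 94°, forward 3.6 m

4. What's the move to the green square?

turn left 17°, forward 4.8 m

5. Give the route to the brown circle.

turn right 97°, forward 1.9 m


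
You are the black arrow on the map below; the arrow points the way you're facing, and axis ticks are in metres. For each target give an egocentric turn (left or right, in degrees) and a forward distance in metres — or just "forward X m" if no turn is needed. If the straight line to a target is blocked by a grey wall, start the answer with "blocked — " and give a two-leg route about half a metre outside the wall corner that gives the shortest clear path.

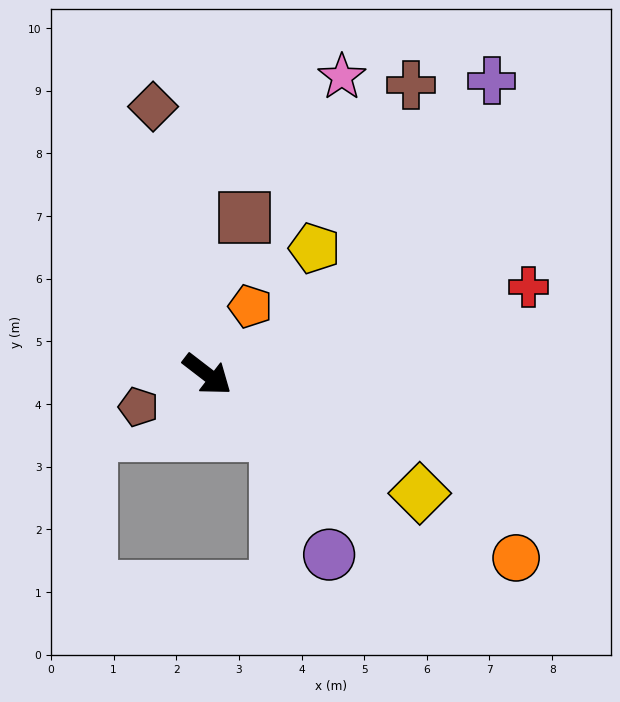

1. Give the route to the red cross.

turn left 53°, forward 5.3 m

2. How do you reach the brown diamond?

turn left 139°, forward 4.4 m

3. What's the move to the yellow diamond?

turn left 8°, forward 3.9 m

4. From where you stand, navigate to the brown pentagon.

turn right 117°, forward 1.2 m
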